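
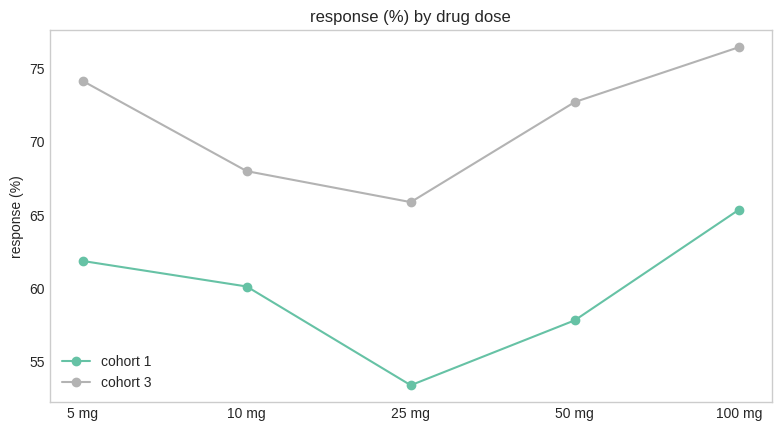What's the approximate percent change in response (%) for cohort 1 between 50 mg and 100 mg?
50 mg ≈ 58, 100 mg ≈ 66; (66 − 58) / 58 ≈ +13.8%.

≈ +13.8%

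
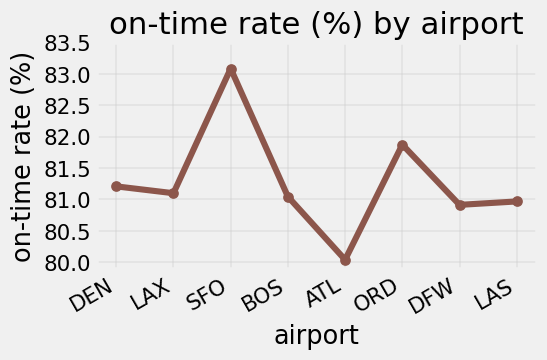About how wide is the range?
≈ 3.0

Max SFO ≈ 83.0, min ATL ≈ 80.0; range ≈ 3.0.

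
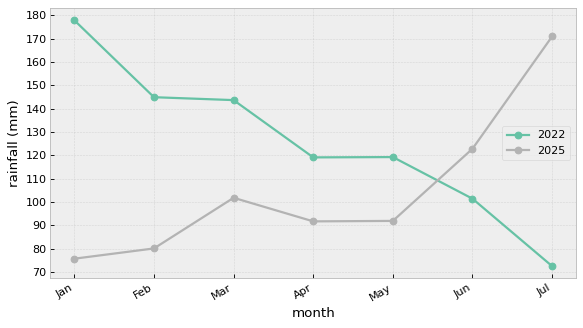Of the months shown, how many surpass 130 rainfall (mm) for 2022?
Above 130: Jan, Feb, Mar.

3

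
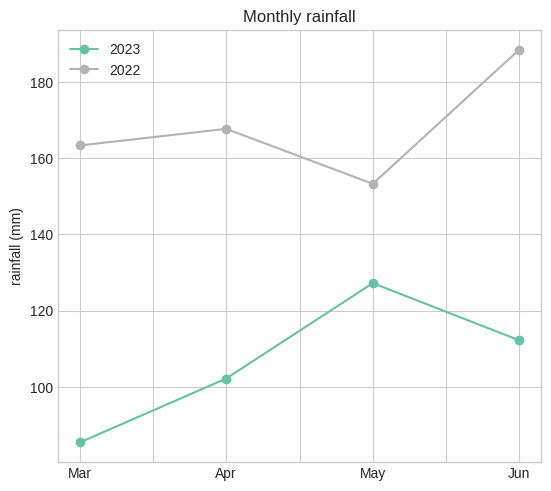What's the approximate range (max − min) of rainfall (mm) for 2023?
Max May ≈ 130, min Mar ≈ 90; range ≈ 40.

≈ 40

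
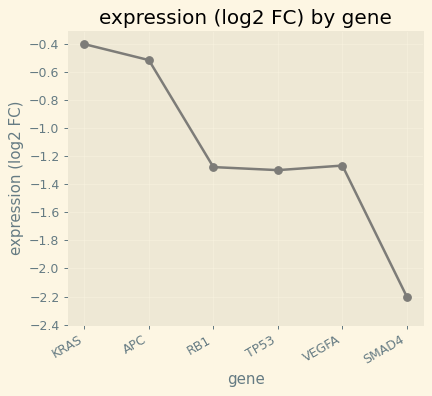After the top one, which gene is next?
APC

Top 3: KRAS ≈ -0.4, APC ≈ -0.6, VEGFA ≈ -1.2.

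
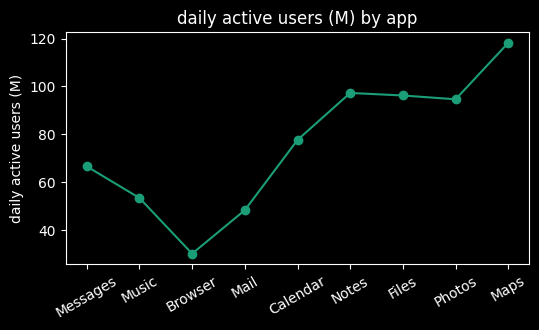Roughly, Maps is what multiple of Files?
Maps ≈ 120, Files ≈ 100; 120/100 ≈ 1.2.

≈ 1.2×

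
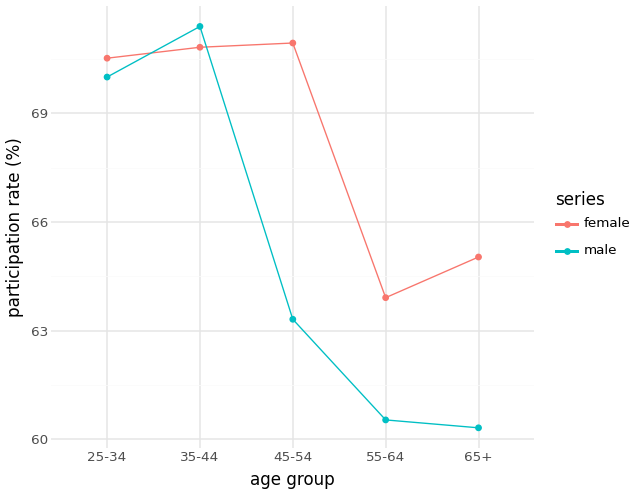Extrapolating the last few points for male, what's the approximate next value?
Last three: 63, 61, 60 → slope ≈ -1.5/step → next ≈ 58.5.

≈ 58.5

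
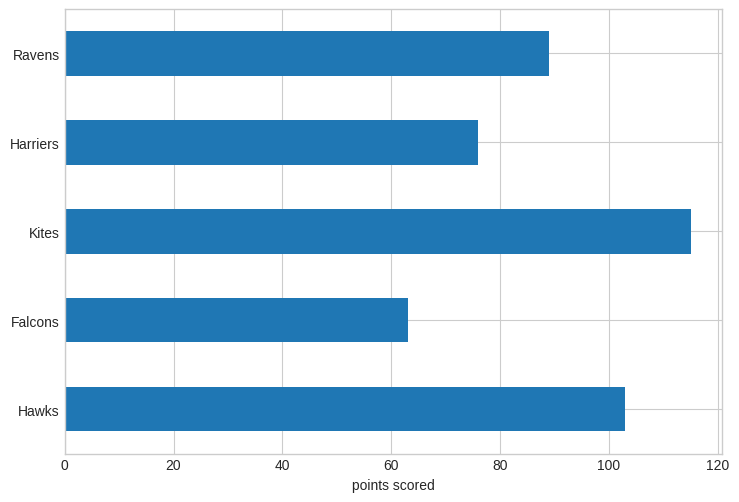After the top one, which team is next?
Hawks

Top 3: Kites ≈ 120, Hawks ≈ 100, Ravens ≈ 90.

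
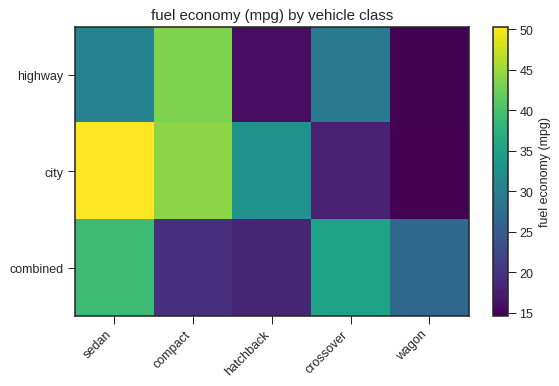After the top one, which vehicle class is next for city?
compact

Top 3 for city: sedan ≈ 50, compact ≈ 45, hatchback ≈ 35.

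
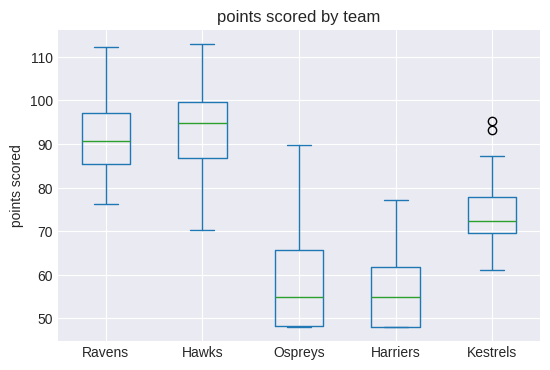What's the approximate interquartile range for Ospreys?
Q3 ≈ 65, Q1 ≈ 50; IQR ≈ 15.

≈ 15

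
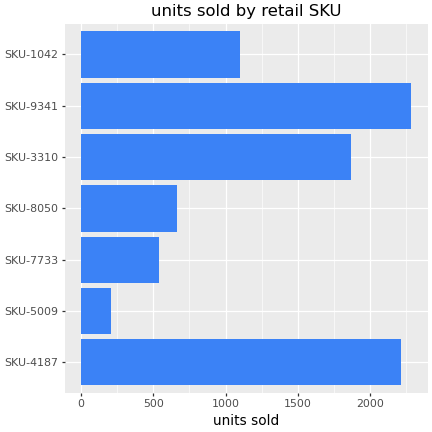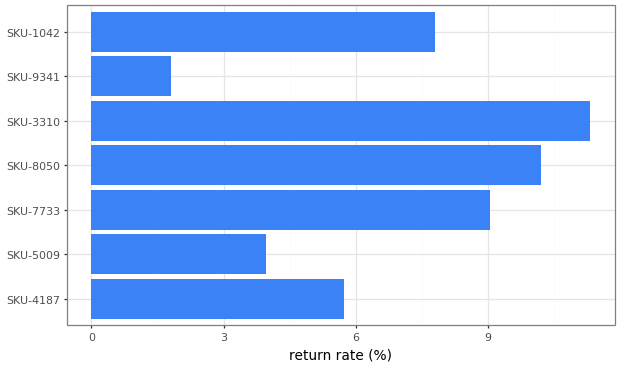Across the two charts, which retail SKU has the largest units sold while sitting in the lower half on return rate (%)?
SKU-9341

Chart 2 median return rate (%) ≈ 8; below-median retail SKUs: SKU-4187, SKU-5009, SKU-9341. Among those, SKU-9341 has the highest units sold (≈ 2500).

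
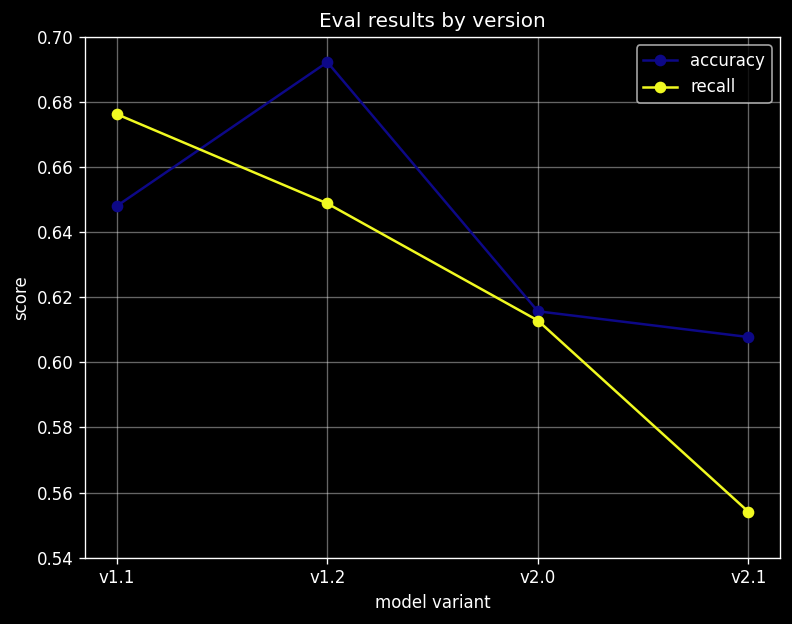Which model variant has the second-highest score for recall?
Top 3 for recall: v1.1 ≈ 0.68, v1.2 ≈ 0.64, v2.0 ≈ 0.62.

v1.2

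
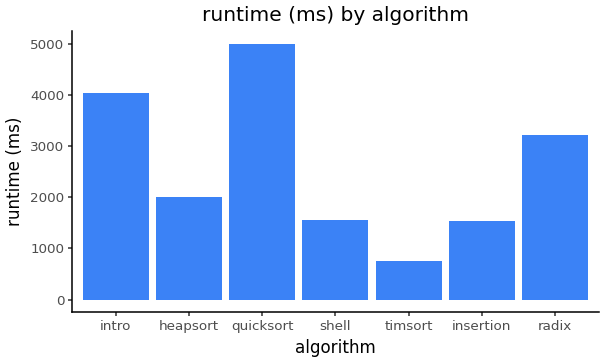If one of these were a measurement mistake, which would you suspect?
quicksort

quicksort ≈ 5000; the rest sit between ≈ 1000 and ≈ 4000.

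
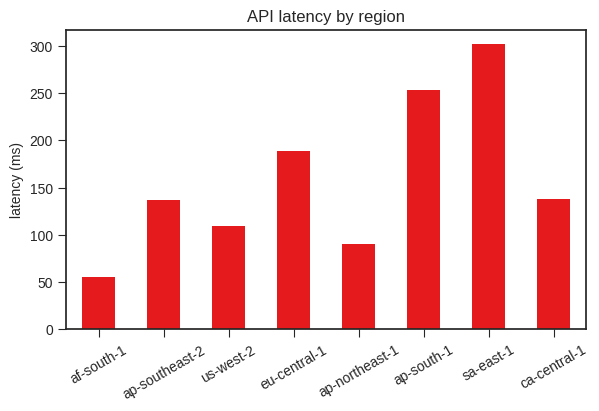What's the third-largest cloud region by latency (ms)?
Top 4: sa-east-1 ≈ 300, ap-south-1 ≈ 250, eu-central-1 ≈ 200, ca-central-1 ≈ 150.

eu-central-1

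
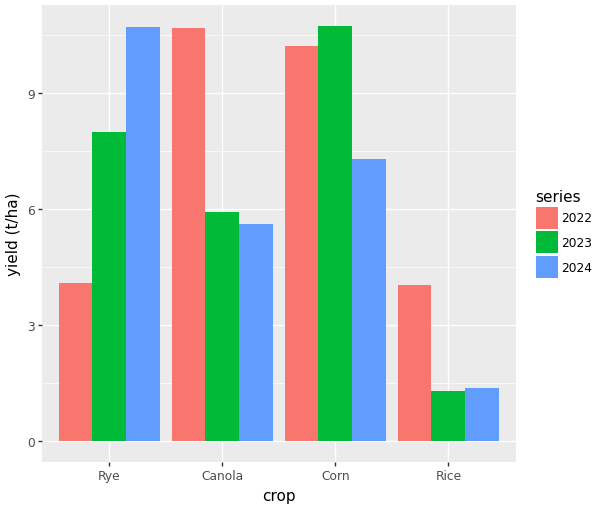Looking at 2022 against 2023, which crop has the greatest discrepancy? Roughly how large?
Canola: 2022 ≈ 11, 2023 ≈ 6 → gap ≈ 5. Next-largest (Rye) is only ≈ 4.

Canola, ≈ 5 t/ha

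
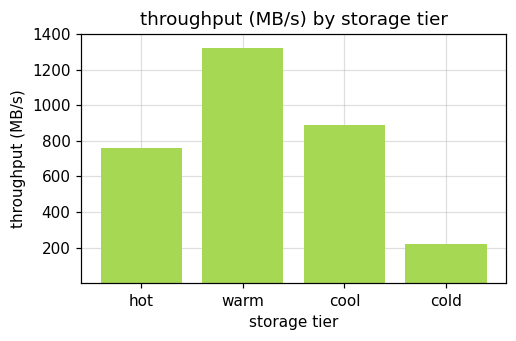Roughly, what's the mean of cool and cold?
(800 + 200) / 2 ≈ 500.

≈ 500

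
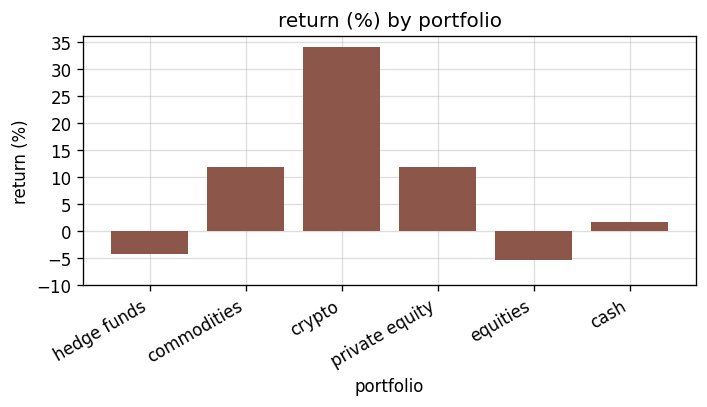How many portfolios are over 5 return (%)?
3

Above 5: commodities, crypto, private equity.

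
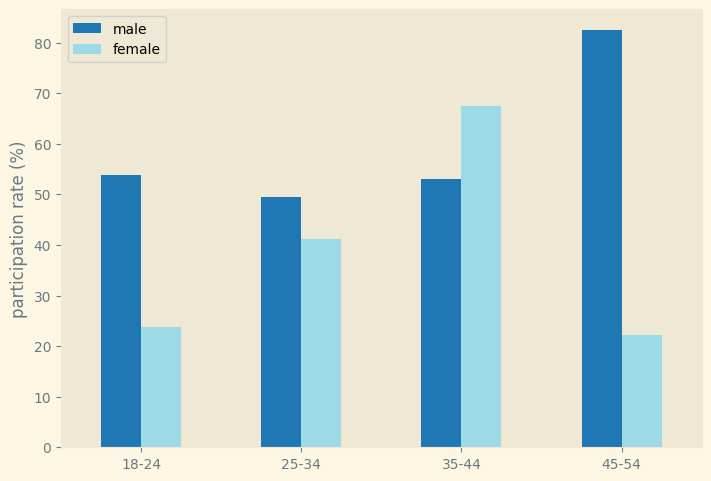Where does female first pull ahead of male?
35-44

25-34: female ≈ 40 vs male ≈ 50 (not yet); 35-44: female ≈ 70 vs male ≈ 50 (first crossover).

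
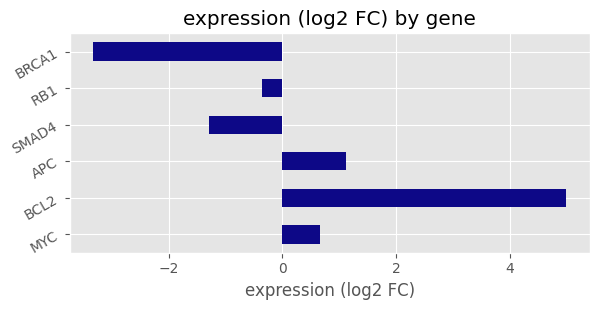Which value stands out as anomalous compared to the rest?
BCL2

BCL2 ≈ 5; the rest sit between ≈ -3 and ≈ 1.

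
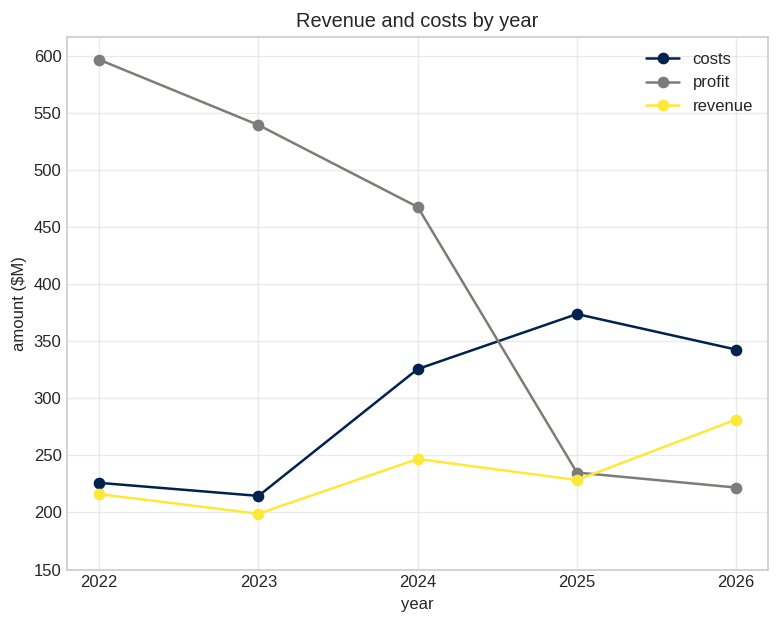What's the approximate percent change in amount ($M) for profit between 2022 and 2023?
≈ -8.3%

2022 ≈ 600, 2023 ≈ 550; (550 − 600) / 600 ≈ -8.3%.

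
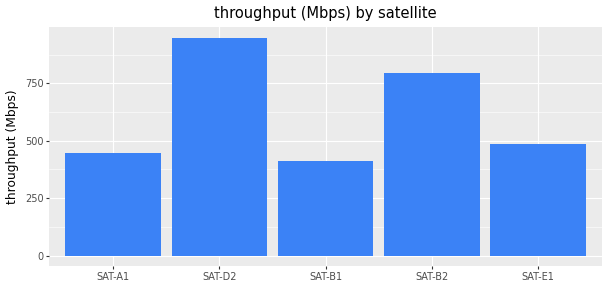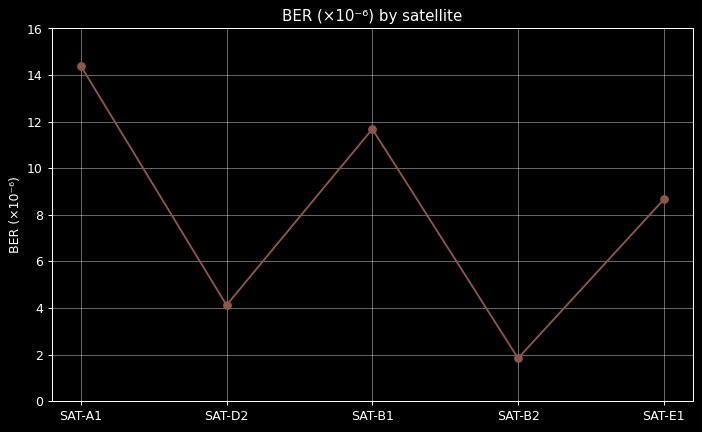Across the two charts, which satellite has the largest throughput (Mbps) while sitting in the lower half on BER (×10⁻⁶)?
Chart 2 median BER (×10⁻⁶) ≈ 8; below-median satellites: SAT-D2, SAT-B2. Among those, SAT-D2 has the highest throughput (Mbps) (≈ 900).

SAT-D2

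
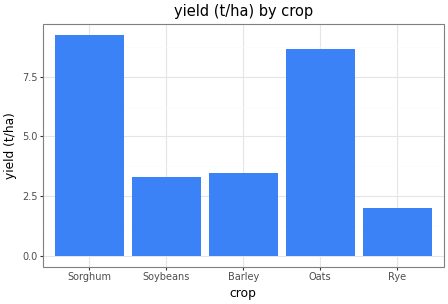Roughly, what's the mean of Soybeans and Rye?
≈ 2

(3 + 2) / 2 ≈ 2.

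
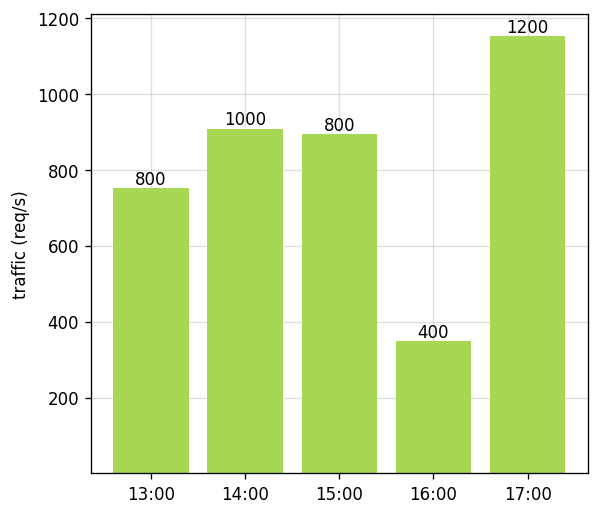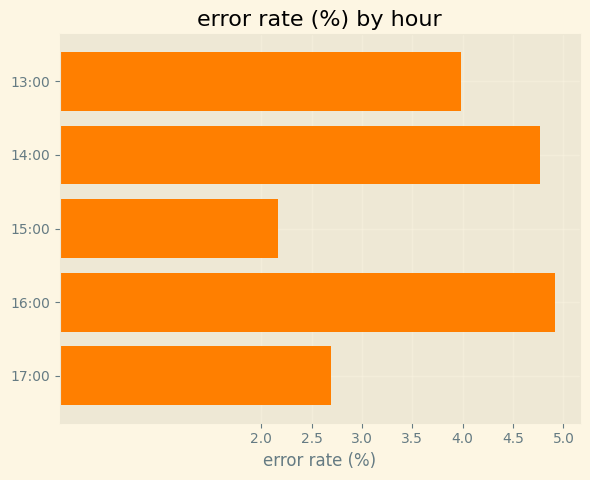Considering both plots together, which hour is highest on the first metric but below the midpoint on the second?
17:00

Chart 2 median error rate (%) ≈ 4; below-median hours: 15:00, 17:00. Among those, 17:00 has the highest traffic (req/s) (≈ 1200).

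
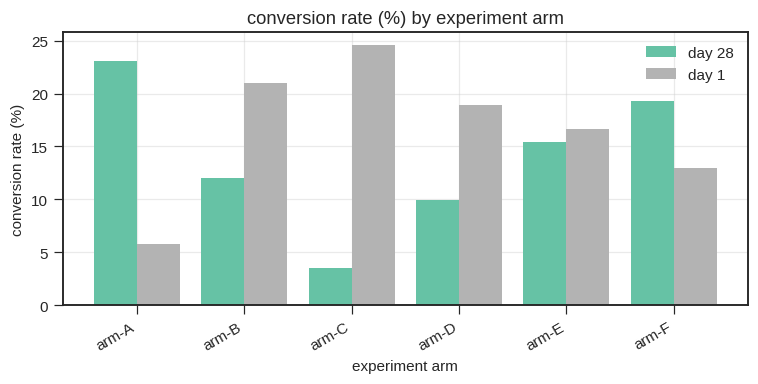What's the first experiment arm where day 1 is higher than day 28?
arm-B

arm-A: day 1 ≈ 5 vs day 28 ≈ 25 (not yet); arm-B: day 1 ≈ 20 vs day 28 ≈ 10 (first crossover).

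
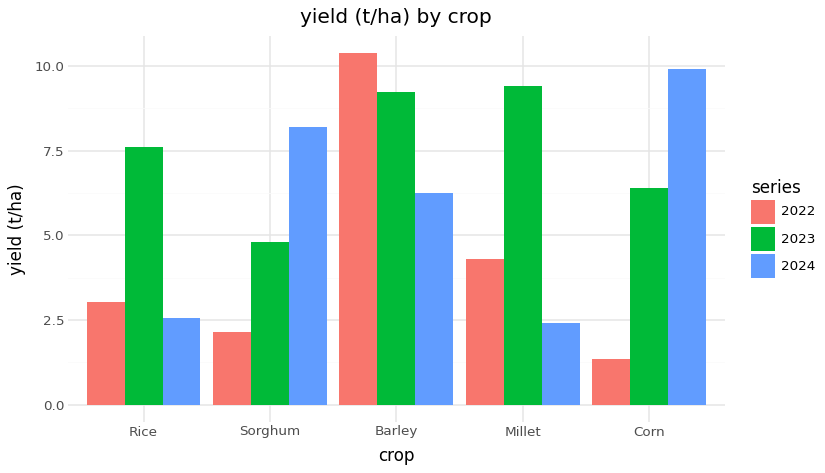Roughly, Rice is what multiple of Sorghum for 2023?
≈ 1.6×

Rice ≈ 8, Sorghum ≈ 5; 8/5 ≈ 1.6.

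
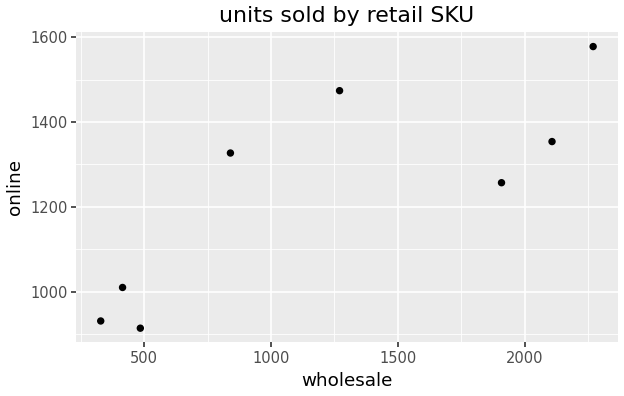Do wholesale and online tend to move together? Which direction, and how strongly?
positive, strong

Points are positively correlated; strong (|r| ≈ 0.8).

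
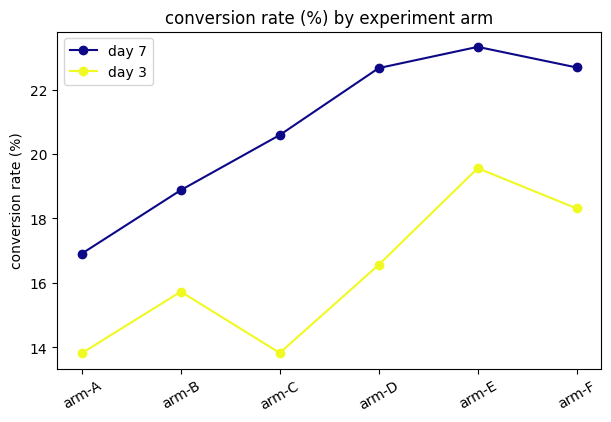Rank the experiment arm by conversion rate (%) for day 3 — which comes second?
arm-F

Top 3 for day 3: arm-E ≈ 20, arm-F ≈ 18, arm-D ≈ 17.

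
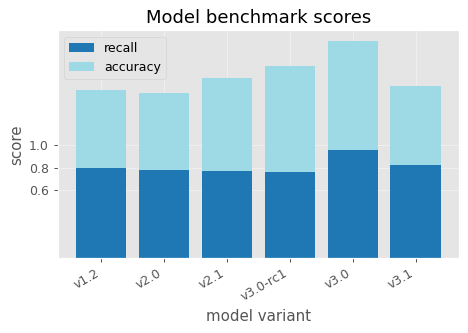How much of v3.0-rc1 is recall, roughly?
recall top ≈ 0.8, bottom ≈ 0.0; segment ≈ 0.8.

≈ 0.8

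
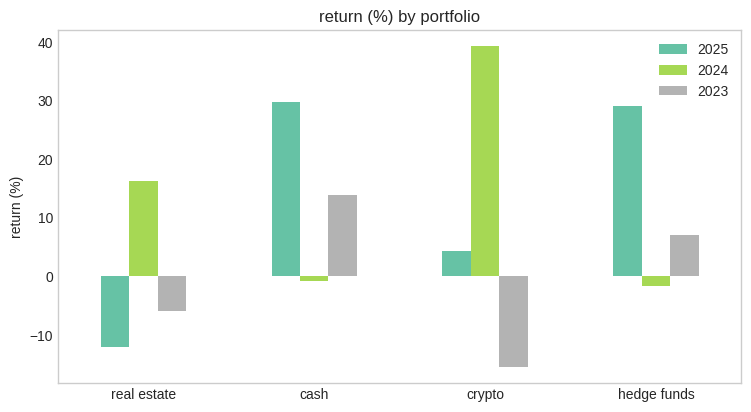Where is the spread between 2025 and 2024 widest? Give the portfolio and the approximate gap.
crypto, ≈ 35 %

crypto: 2025 ≈ 5, 2024 ≈ 40 → gap ≈ 35. Next-largest (hedge funds) is only ≈ 30.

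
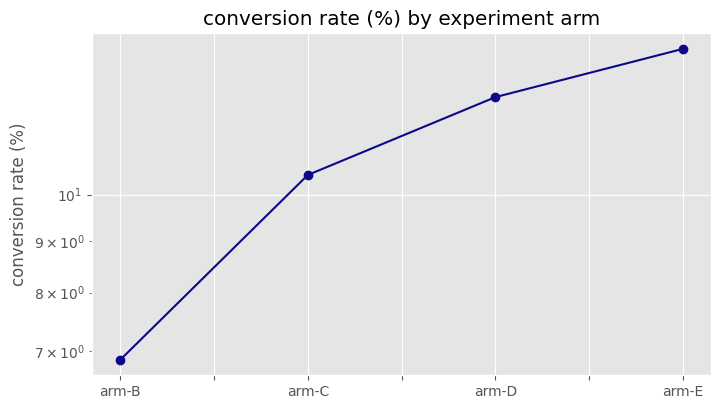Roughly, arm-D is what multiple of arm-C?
≈ 1.2×

arm-D ≈ 12, arm-C ≈ 10; 12/10 ≈ 1.2.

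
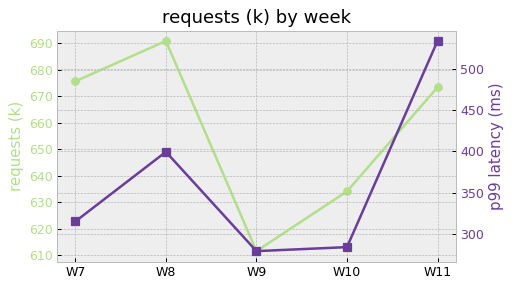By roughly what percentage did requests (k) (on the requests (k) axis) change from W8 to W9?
W8 ≈ 690, W9 ≈ 610; (610 − 690) / 690 ≈ -11.6%.

≈ -11.6%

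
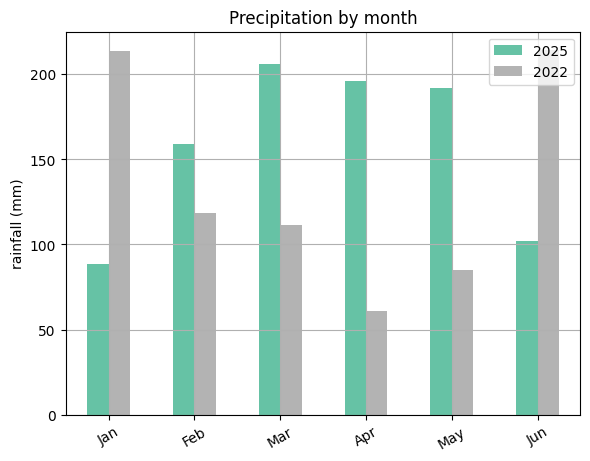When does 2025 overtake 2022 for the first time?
Jan: 2025 ≈ 80 vs 2022 ≈ 220 (not yet); Feb: 2025 ≈ 160 vs 2022 ≈ 120 (first crossover).

Feb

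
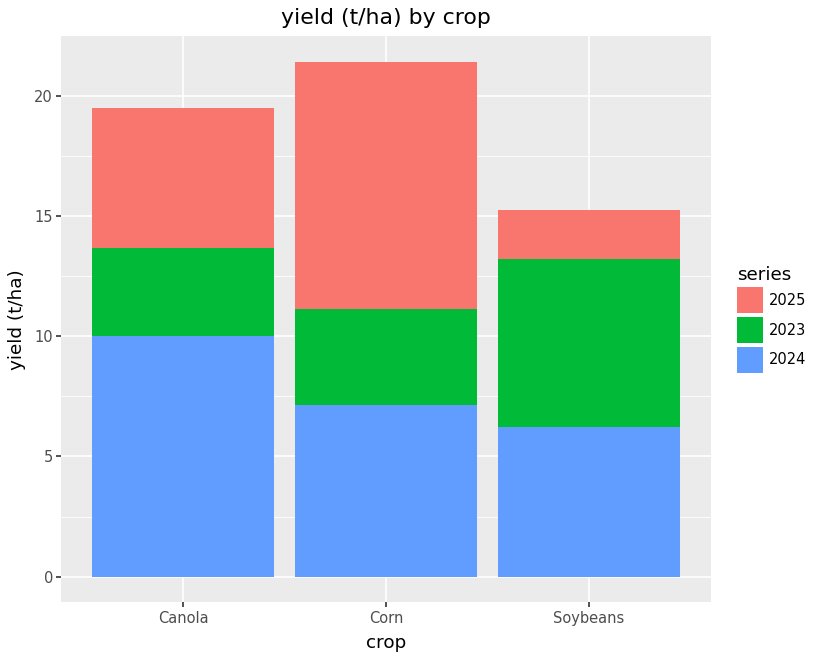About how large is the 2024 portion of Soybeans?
2024 top ≈ 6, bottom ≈ 0; segment ≈ 6.

≈ 6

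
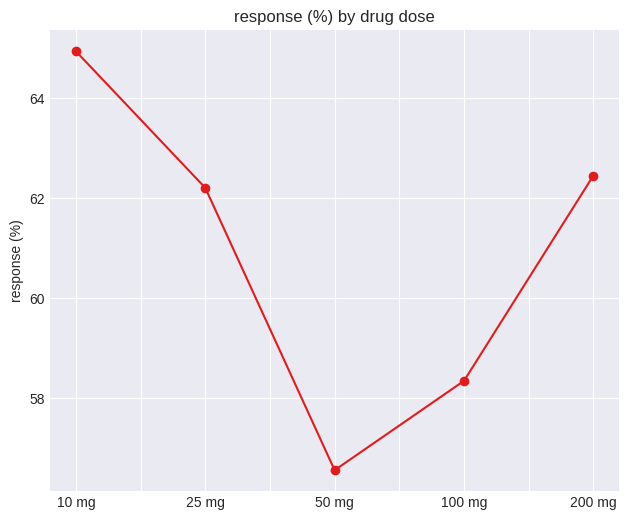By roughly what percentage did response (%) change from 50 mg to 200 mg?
50 mg ≈ 57, 200 mg ≈ 62; (62 − 57) / 57 ≈ +8.8%.

≈ +8.8%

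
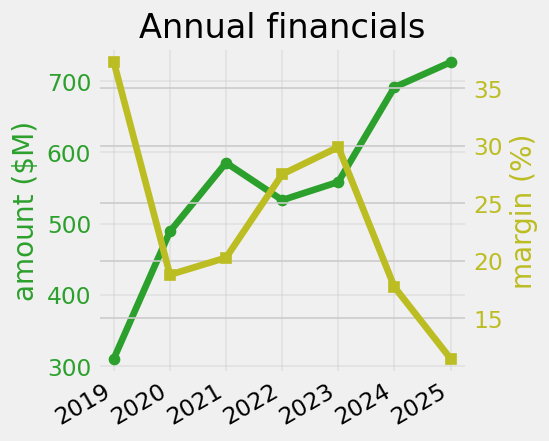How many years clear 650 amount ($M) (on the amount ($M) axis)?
2

Above 650: 2024, 2025.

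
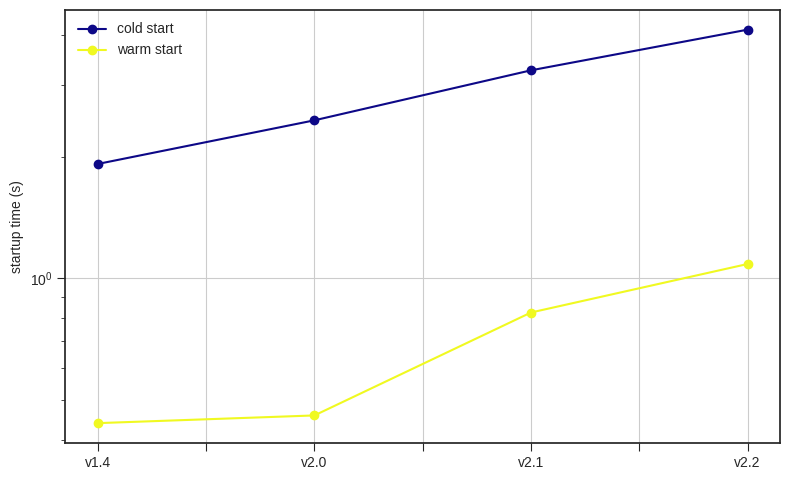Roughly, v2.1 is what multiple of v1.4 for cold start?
≈ 1.75×

v2.1 ≈ 3.5, v1.4 ≈ 2.0; 3.5/2.0 ≈ 1.75.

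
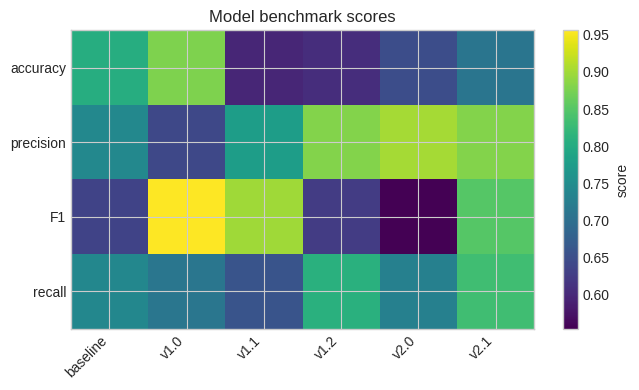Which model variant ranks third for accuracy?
v2.1

Top 4 for accuracy: v1.0 ≈ 0.90, baseline ≈ 0.80, v2.1 ≈ 0.70, v2.0 ≈ 0.65.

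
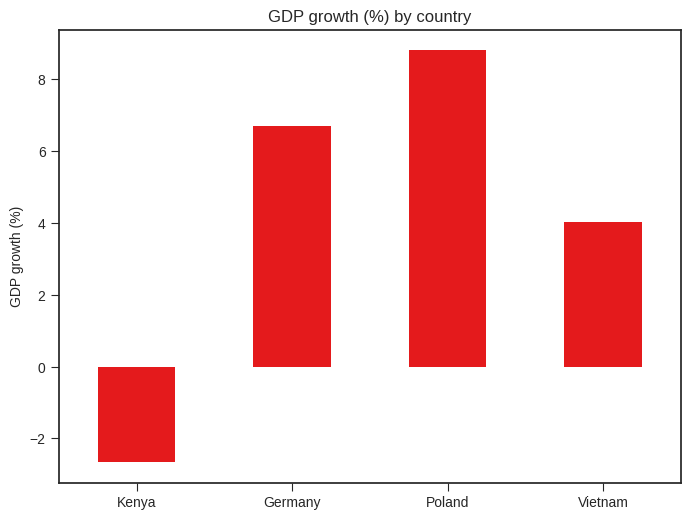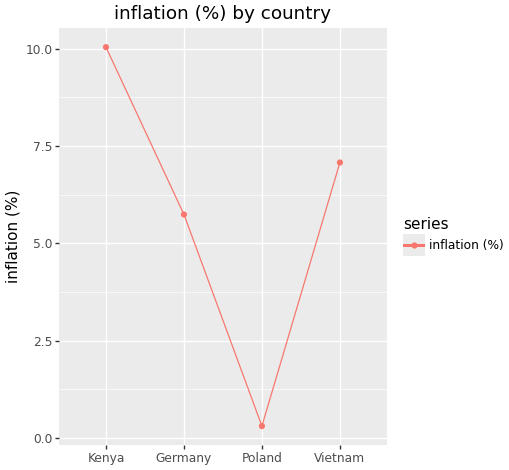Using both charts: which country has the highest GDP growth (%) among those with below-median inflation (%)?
Poland

Chart 2 median inflation (%) ≈ 6; below-median countries: Germany, Poland. Among those, Poland has the highest GDP growth (%) (≈ 9).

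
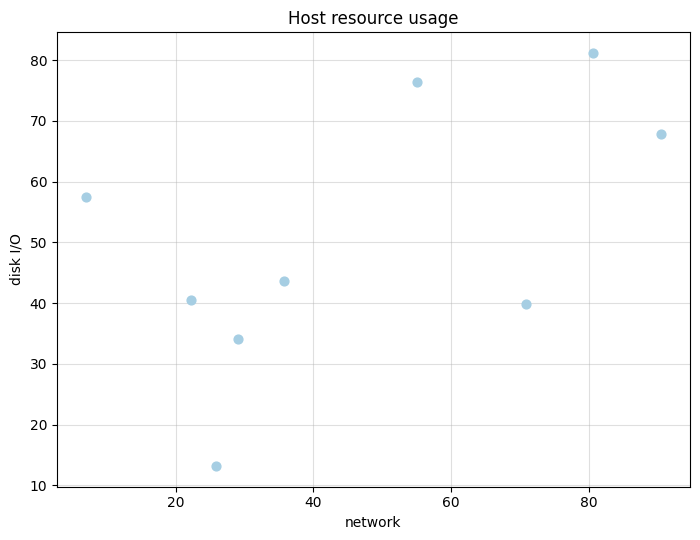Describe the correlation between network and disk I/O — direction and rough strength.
Points are positively correlated; moderate (|r| ≈ 0.6).

positive, moderate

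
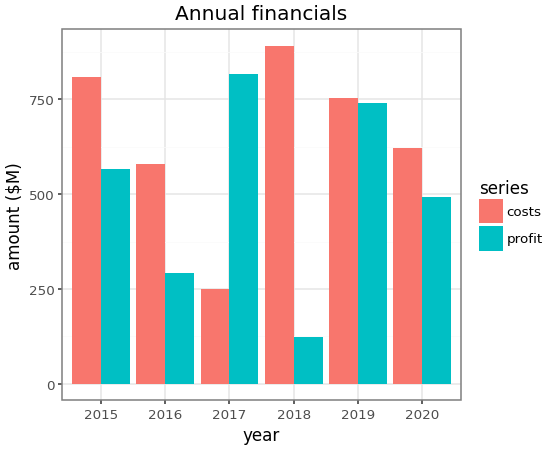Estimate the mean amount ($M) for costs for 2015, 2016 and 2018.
≈ 767

(800 + 600 + 900) / 3 ≈ 767.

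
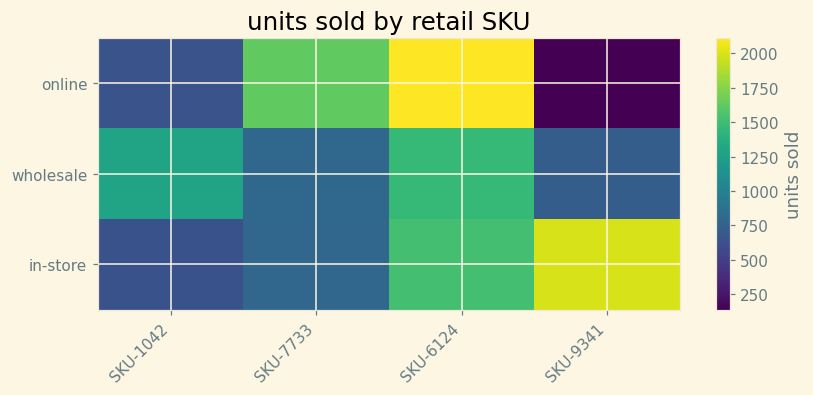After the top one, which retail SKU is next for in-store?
Top 3 for in-store: SKU-9341 ≈ 2000, SKU-6124 ≈ 1600, SKU-7733 ≈ 800.

SKU-6124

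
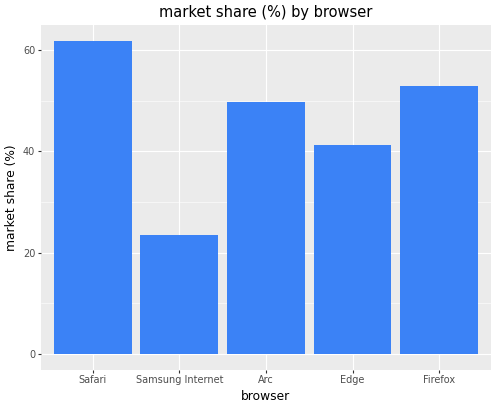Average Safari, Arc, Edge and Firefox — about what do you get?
(60 + 50 + 40 + 50) / 4 ≈ 50.

≈ 50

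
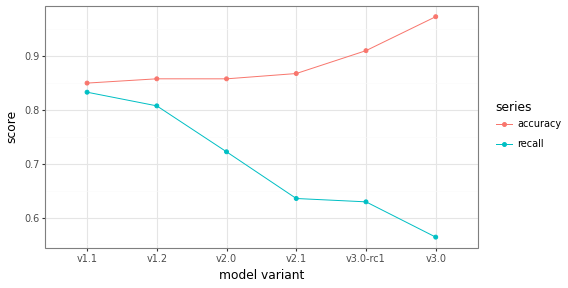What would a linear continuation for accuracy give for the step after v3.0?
Last three: 0.85, 0.90, 0.95 → slope ≈ 0.05/step → next ≈ 1.

≈ 1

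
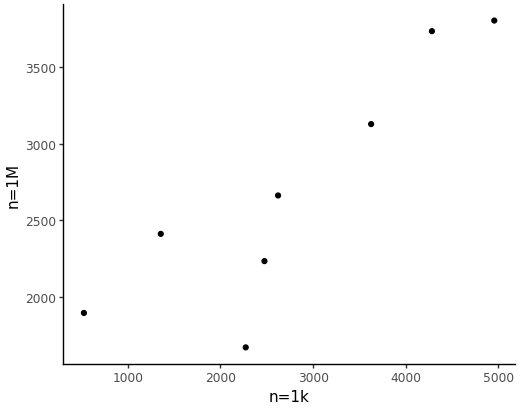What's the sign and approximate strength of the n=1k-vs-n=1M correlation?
positive, strong

Points are positively correlated; strong (|r| ≈ 0.9).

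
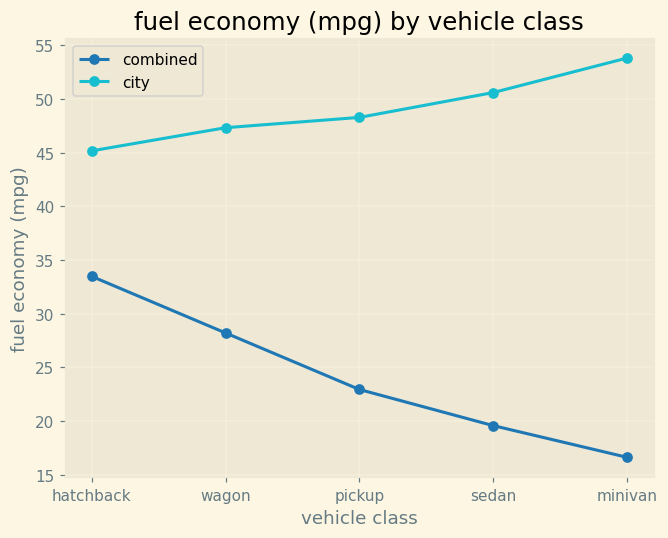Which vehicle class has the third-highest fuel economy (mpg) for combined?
pickup

Top 4 for combined: hatchback ≈ 35, wagon ≈ 30, pickup ≈ 25, sedan ≈ 20.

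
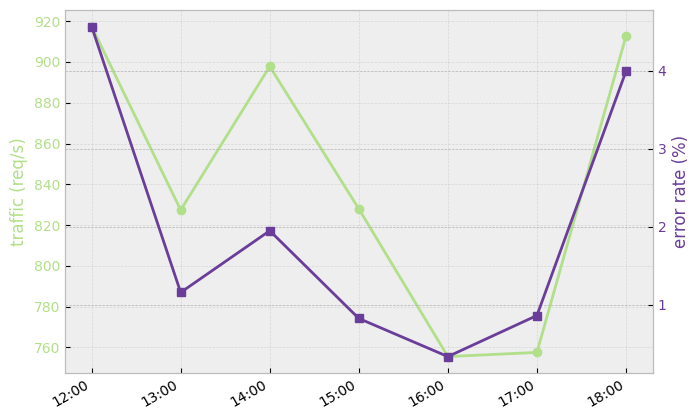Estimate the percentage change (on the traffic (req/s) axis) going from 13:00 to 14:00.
≈ +9.8%

13:00 ≈ 820, 14:00 ≈ 900; (900 − 820) / 820 ≈ +9.8%.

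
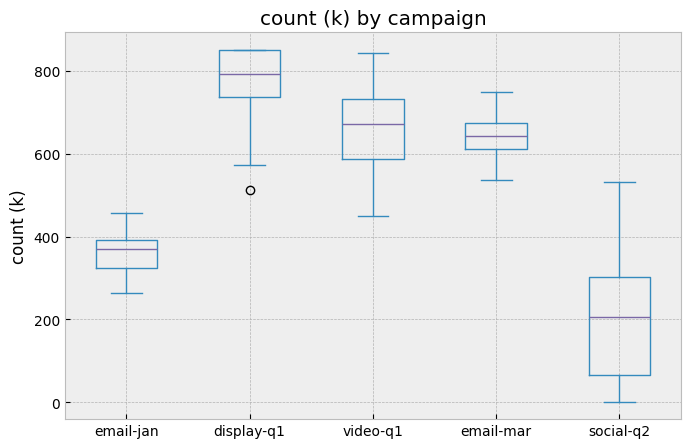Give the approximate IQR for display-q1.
≈ 100

Q3 ≈ 800, Q1 ≈ 700; IQR ≈ 100.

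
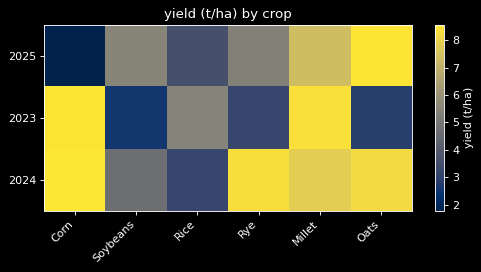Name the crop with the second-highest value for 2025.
Top 3 for 2025: Oats ≈ 8, Millet ≈ 7, Soybeans ≈ 6.

Millet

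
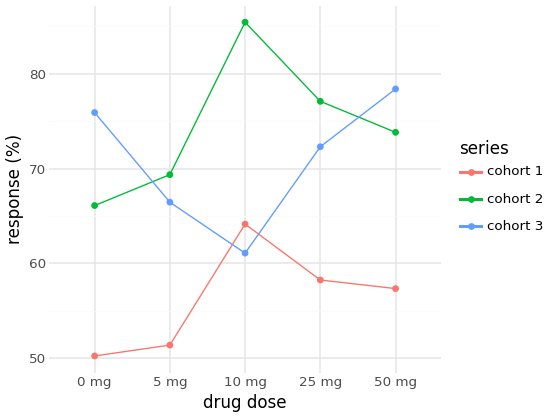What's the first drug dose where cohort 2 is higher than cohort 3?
0 mg: cohort 2 ≈ 65 vs cohort 3 ≈ 75 (not yet); 5 mg: cohort 2 ≈ 70 vs cohort 3 ≈ 65 (first crossover).

5 mg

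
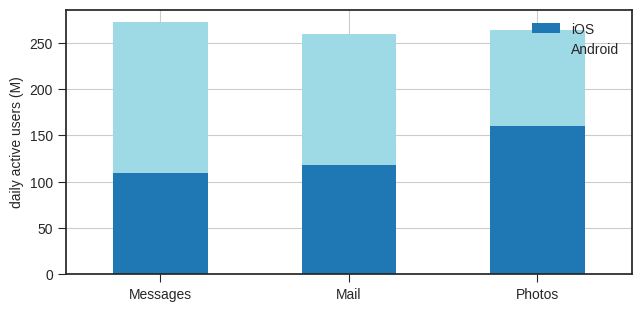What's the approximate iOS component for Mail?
iOS top ≈ 125, bottom ≈ 0; segment ≈ 125.

≈ 125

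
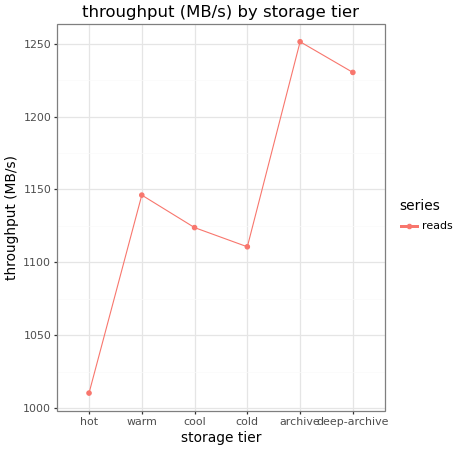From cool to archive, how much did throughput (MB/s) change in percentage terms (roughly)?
cool ≈ 1125, archive ≈ 1250; (1250 − 1125) / 1125 ≈ +11.1%.

≈ +11.1%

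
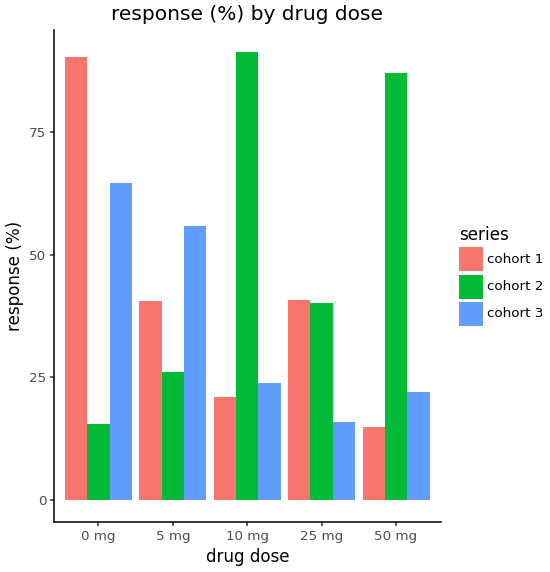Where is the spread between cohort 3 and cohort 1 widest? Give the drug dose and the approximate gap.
0 mg: cohort 3 ≈ 60, cohort 1 ≈ 90 → gap ≈ 30. Next-largest (25 mg) is only ≈ 20.

0 mg, ≈ 30 %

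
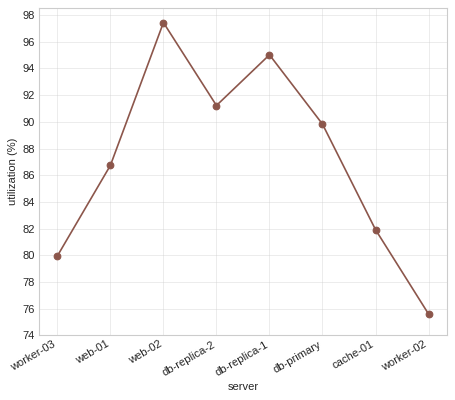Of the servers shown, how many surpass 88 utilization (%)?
Above 88: web-02, db-replica-2, db-replica-1, db-primary.

4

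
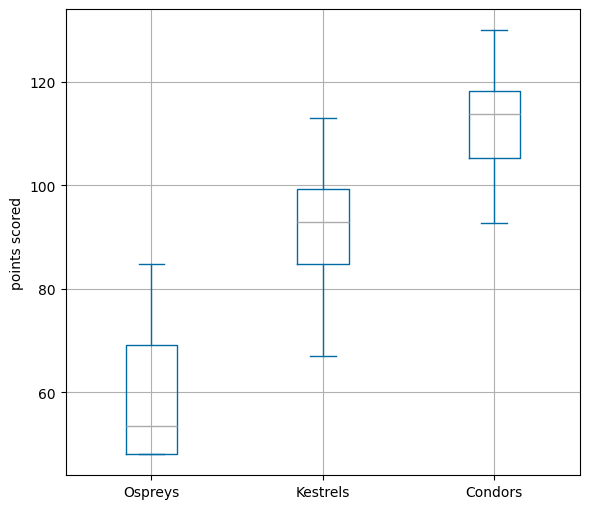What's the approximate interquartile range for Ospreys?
≈ 20

Q3 ≈ 70, Q1 ≈ 50; IQR ≈ 20.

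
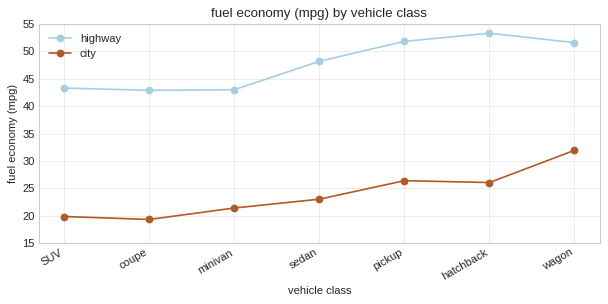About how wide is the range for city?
Max wagon ≈ 30, min coupe ≈ 20; range ≈ 10.

≈ 10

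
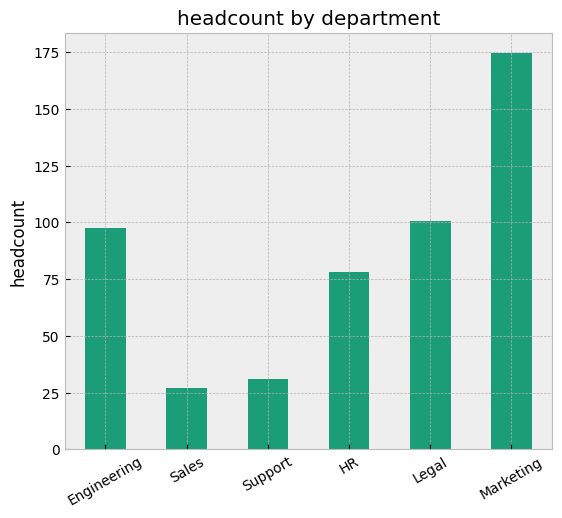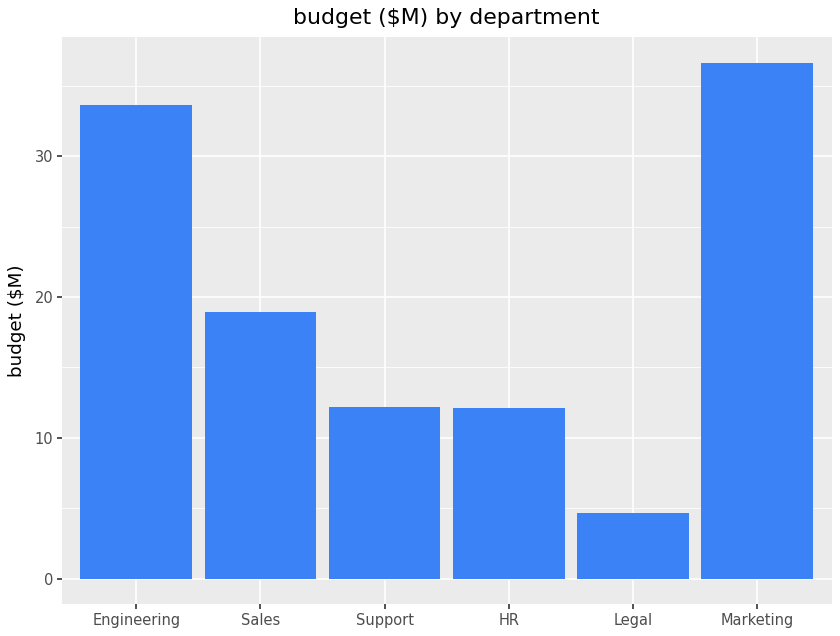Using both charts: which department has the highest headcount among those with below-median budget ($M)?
Legal

Chart 2 median budget ($M) ≈ 15; below-median departments: Support, HR, Legal. Among those, Legal has the highest headcount (≈ 100).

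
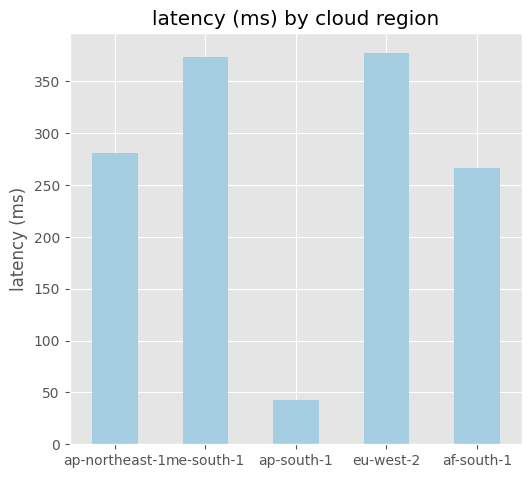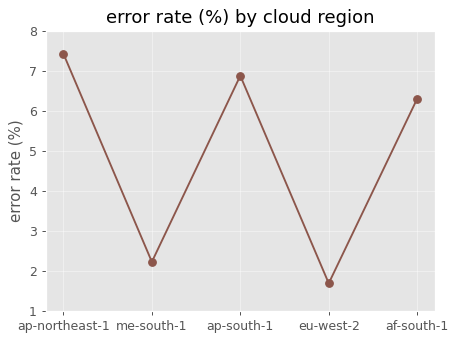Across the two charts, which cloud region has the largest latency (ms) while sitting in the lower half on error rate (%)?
Chart 2 median error rate (%) ≈ 6; below-median cloud regions: me-south-1, eu-west-2. Among those, eu-west-2 has the highest latency (ms) (≈ 400).

eu-west-2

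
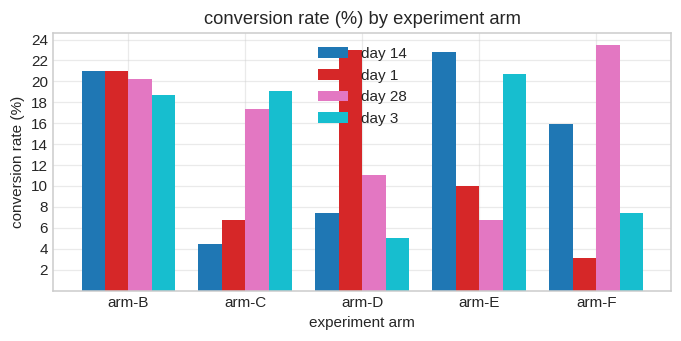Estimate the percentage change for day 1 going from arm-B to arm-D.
arm-B ≈ 22, arm-D ≈ 24; (24 − 22) / 22 ≈ +9.1%.

≈ +9.1%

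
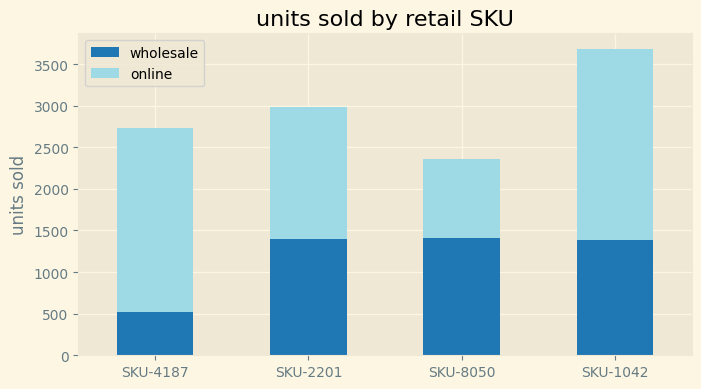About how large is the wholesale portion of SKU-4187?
≈ 500

wholesale top ≈ 500, bottom ≈ 0; segment ≈ 500.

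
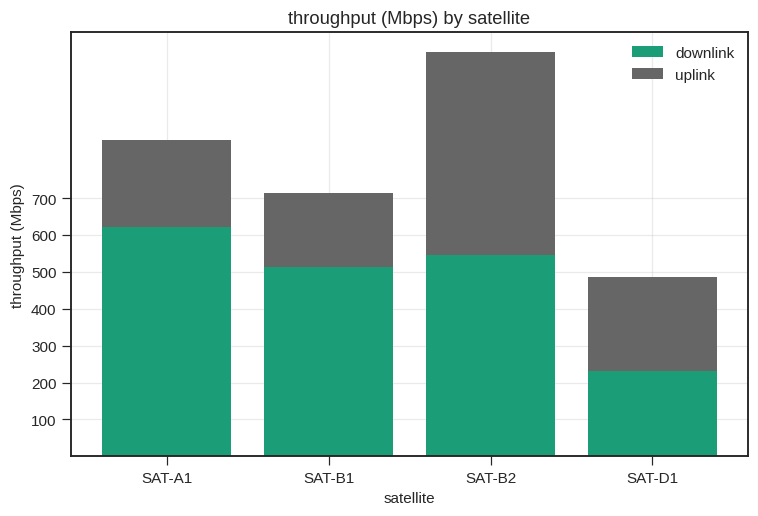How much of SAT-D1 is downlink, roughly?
downlink top ≈ 200, bottom ≈ 0; segment ≈ 200.

≈ 200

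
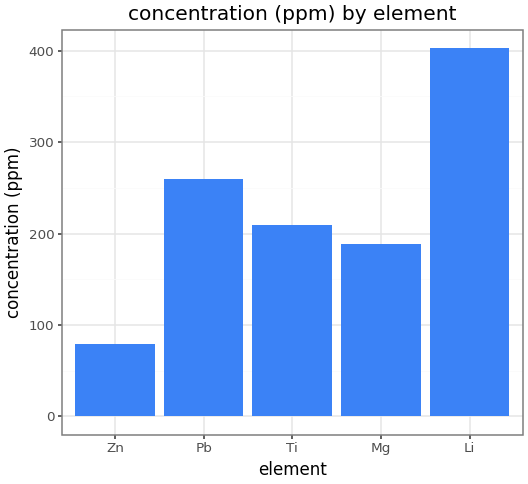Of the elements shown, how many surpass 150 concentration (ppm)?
Above 150: Pb, Ti, Mg, Li.

4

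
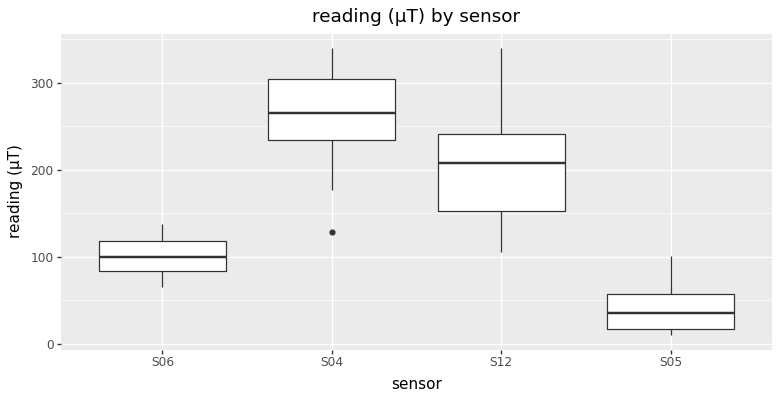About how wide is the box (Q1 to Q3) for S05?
Q3 ≈ 60, Q1 ≈ 20; IQR ≈ 40.

≈ 40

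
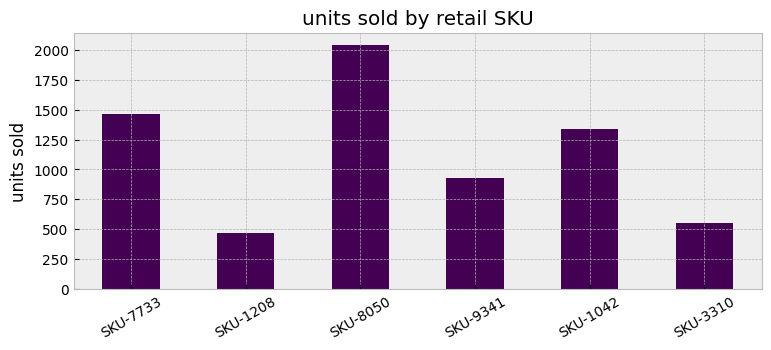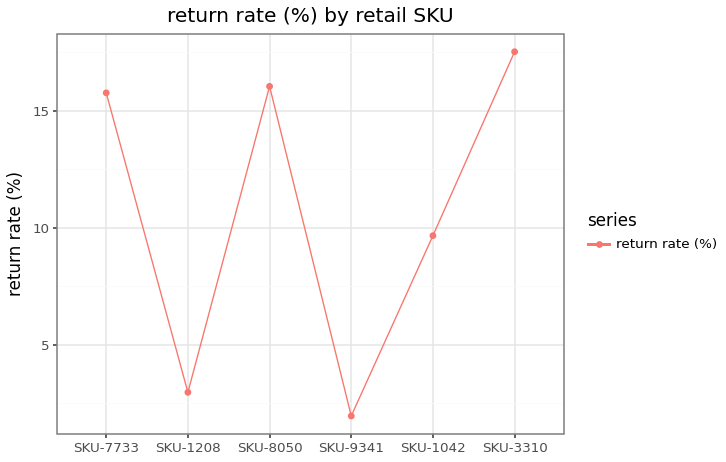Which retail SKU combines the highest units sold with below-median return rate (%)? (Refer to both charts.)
Chart 2 median return rate (%) ≈ 12; below-median retail SKUs: SKU-1208, SKU-9341, SKU-1042. Among those, SKU-1042 has the highest units sold (≈ 1400).

SKU-1042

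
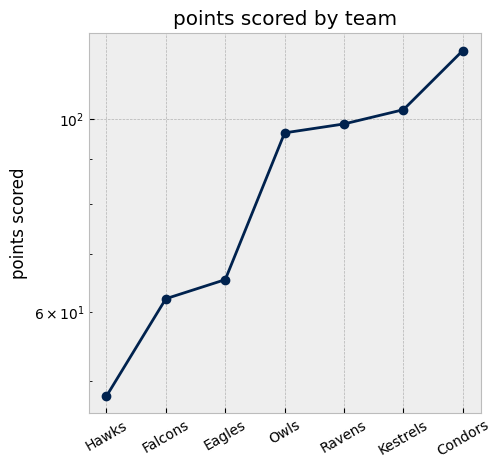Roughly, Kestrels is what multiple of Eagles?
≈ 1.43×

Kestrels ≈ 100, Eagles ≈ 70; 100/70 ≈ 1.43.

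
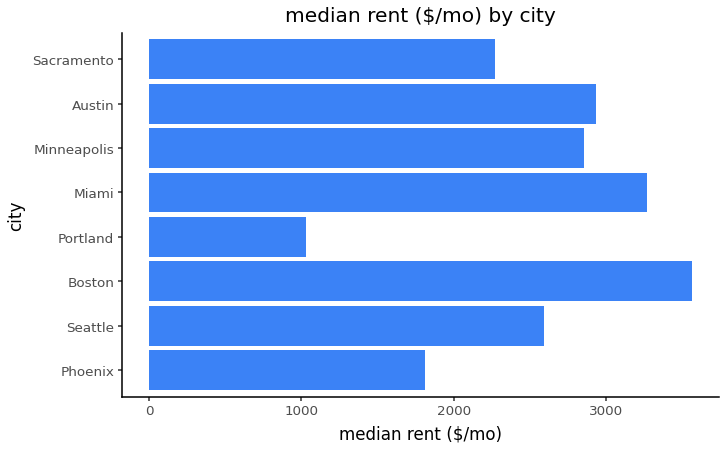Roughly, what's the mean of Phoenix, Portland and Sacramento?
≈ 1833

(2000 + 1000 + 2500) / 3 ≈ 1833.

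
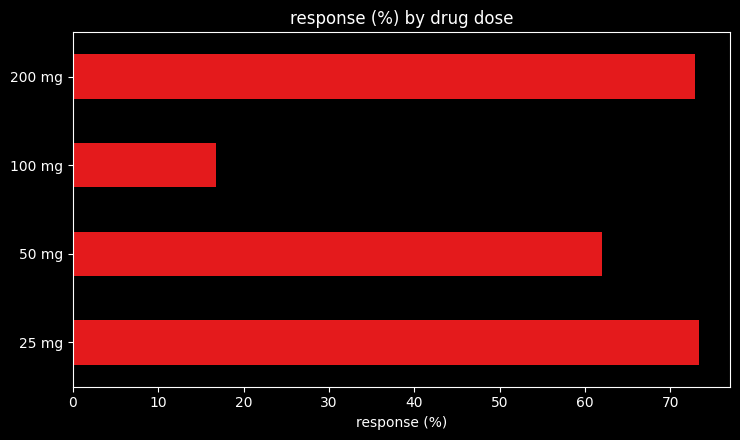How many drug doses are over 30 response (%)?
Above 30: 25 mg, 50 mg, 200 mg.

3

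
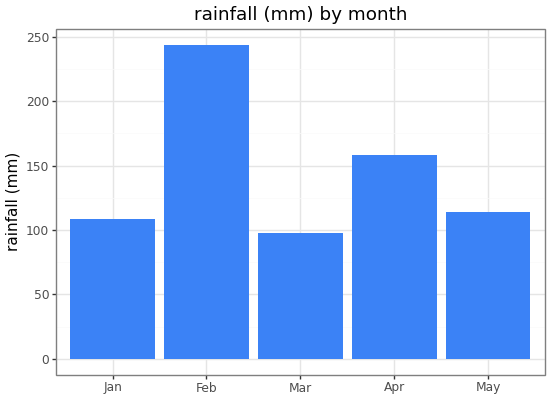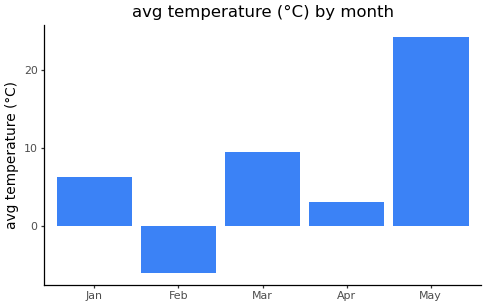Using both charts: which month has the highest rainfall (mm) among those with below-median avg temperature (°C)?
Chart 2 median avg temperature (°C) ≈ 5; below-median months: Feb, Apr. Among those, Feb has the highest rainfall (mm) (≈ 250).

Feb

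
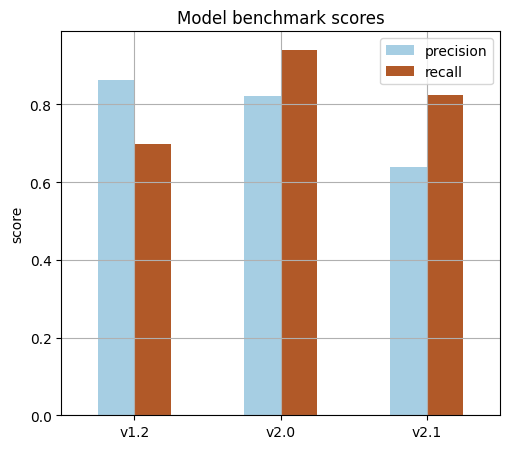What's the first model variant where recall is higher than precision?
v2.0

v1.2: recall ≈ 0.7 vs precision ≈ 0.9 (not yet); v2.0: recall ≈ 0.9 vs precision ≈ 0.8 (first crossover).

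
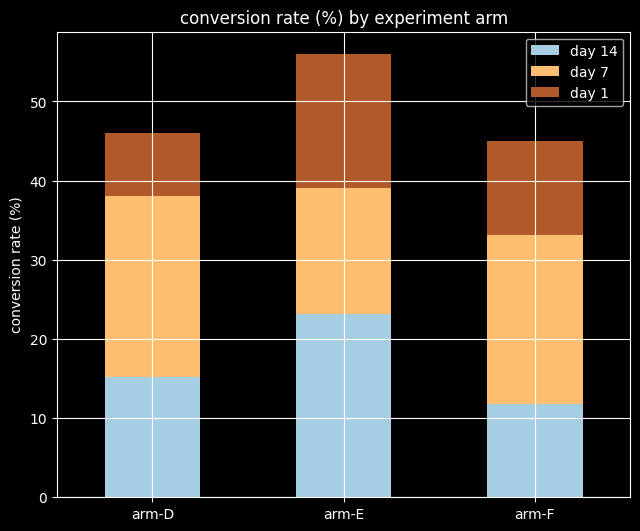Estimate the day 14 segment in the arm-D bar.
day 14 top ≈ 15, bottom ≈ 0; segment ≈ 15.

≈ 15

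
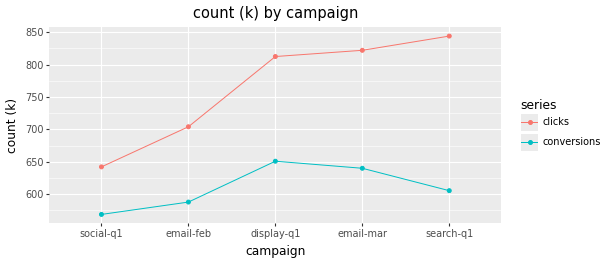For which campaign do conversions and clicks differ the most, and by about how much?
search-q1, ≈ 250 k

search-q1: conversions ≈ 600, clicks ≈ 850 → gap ≈ 250. Next-largest (email-mar) is only ≈ 175.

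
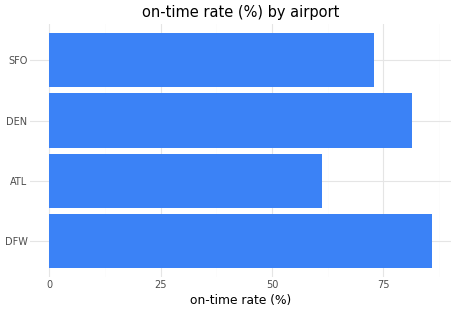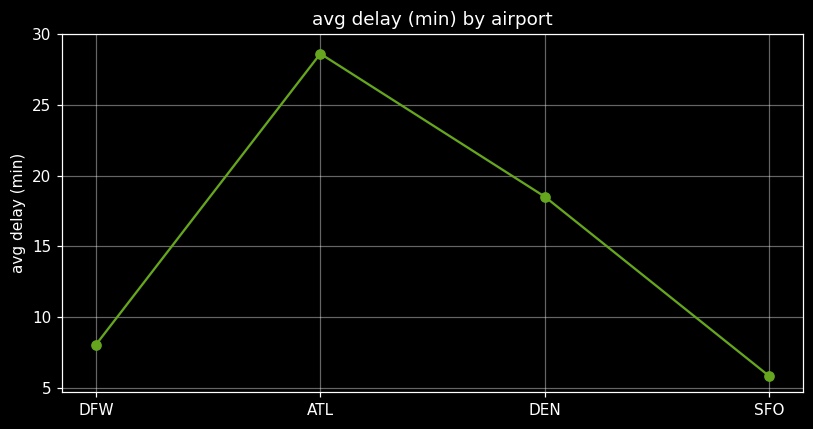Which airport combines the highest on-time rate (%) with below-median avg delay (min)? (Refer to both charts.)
Chart 2 median avg delay (min) ≈ 15; below-median airports: DFW, SFO. Among those, DFW has the highest on-time rate (%) (≈ 90).

DFW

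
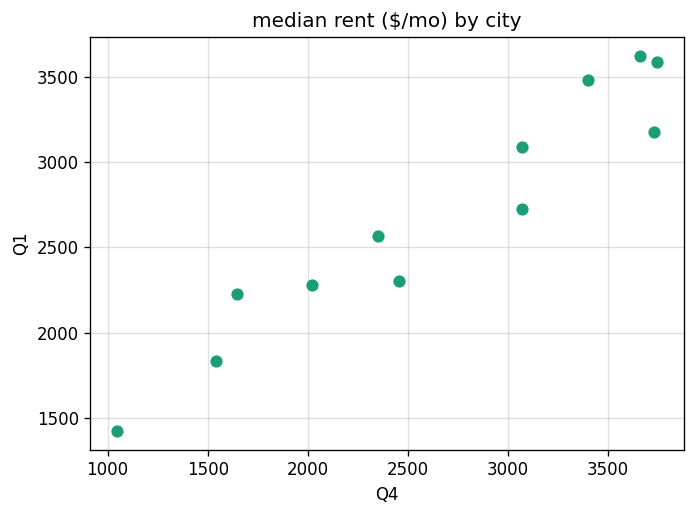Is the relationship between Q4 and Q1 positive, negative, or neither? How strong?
positive, strong

Points are positively correlated; strong (|r| ≈ 1.0).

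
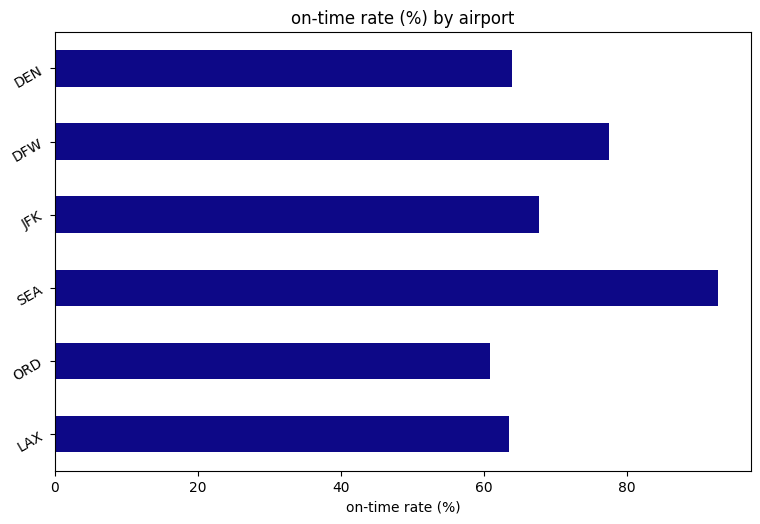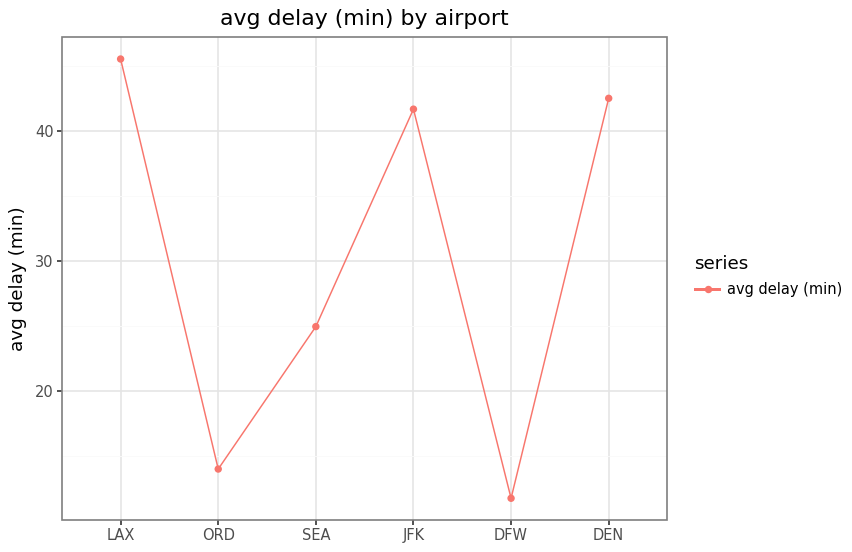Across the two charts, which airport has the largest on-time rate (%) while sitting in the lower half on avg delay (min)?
SEA

Chart 2 median avg delay (min) ≈ 35; below-median airports: ORD, SEA, DFW. Among those, SEA has the highest on-time rate (%) (≈ 90).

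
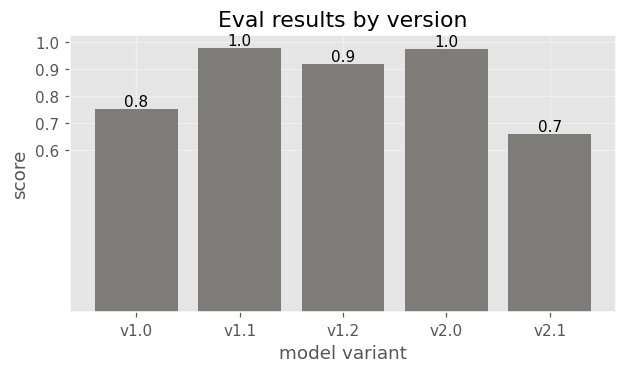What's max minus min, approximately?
≈ 0.3

Max v1.1 ≈ 1.0, min v2.1 ≈ 0.7; range ≈ 0.3.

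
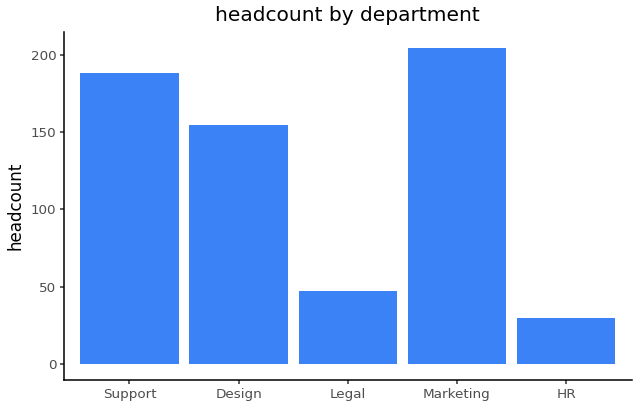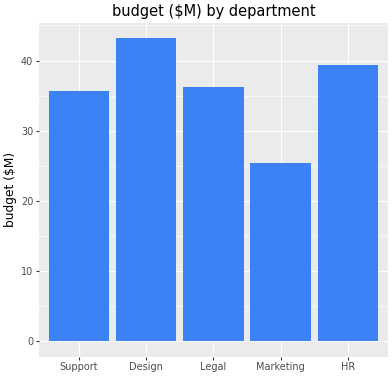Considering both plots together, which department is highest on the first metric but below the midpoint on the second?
Chart 2 median budget ($M) ≈ 35; below-median departments: Support, Marketing. Among those, Marketing has the highest headcount (≈ 200).

Marketing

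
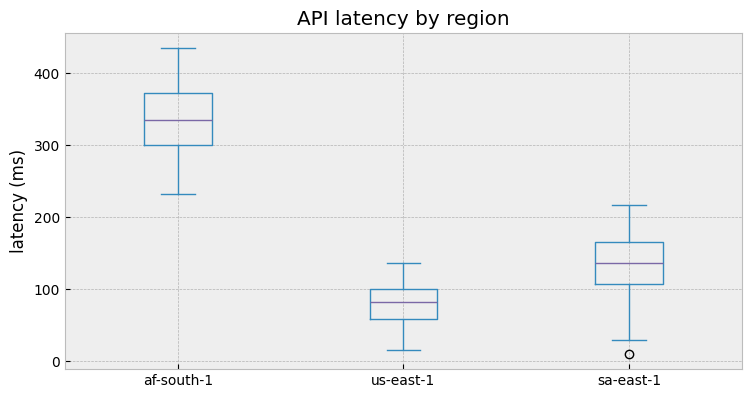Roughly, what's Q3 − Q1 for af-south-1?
≈ 75

Q3 ≈ 375, Q1 ≈ 300; IQR ≈ 75.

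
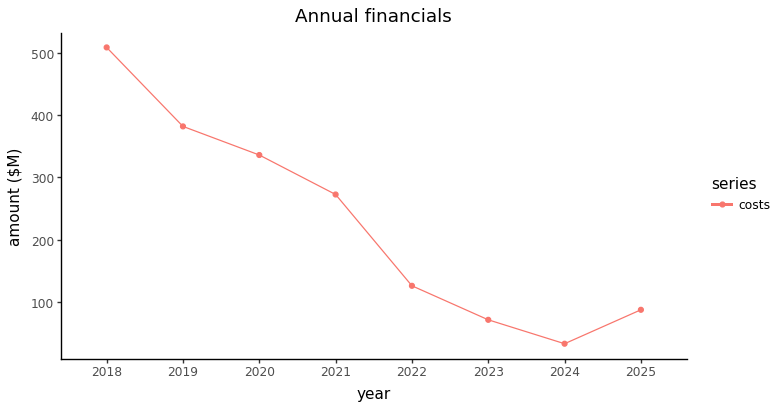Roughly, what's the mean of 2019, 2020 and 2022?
(400 + 350 + 150) / 3 ≈ 300.

≈ 300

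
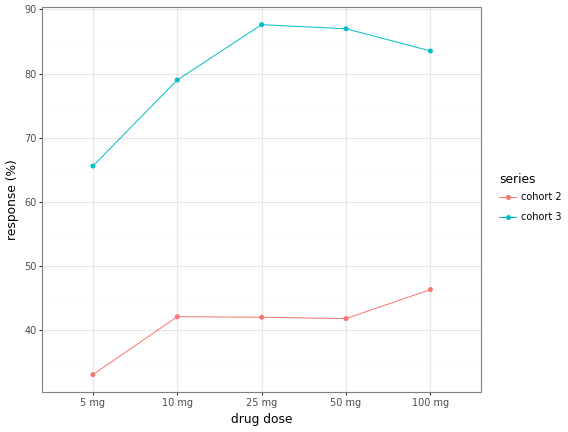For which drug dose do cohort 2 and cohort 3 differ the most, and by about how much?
25 mg, ≈ 50 %

25 mg: cohort 2 ≈ 40, cohort 3 ≈ 90 → gap ≈ 50. Next-largest (50 mg) is only ≈ 45.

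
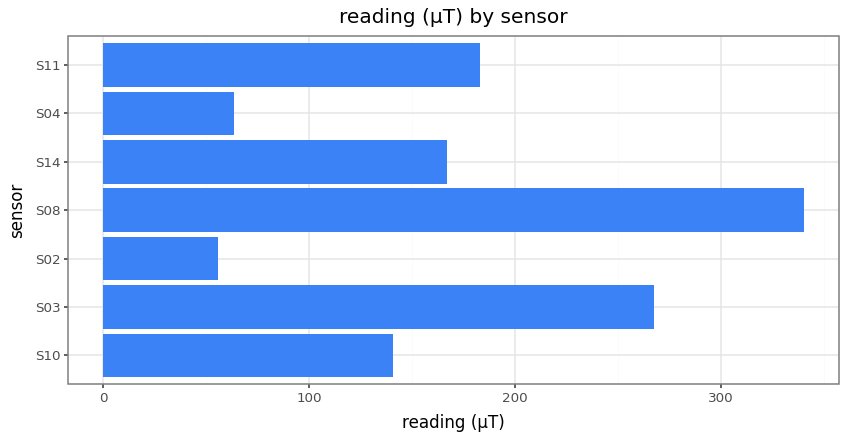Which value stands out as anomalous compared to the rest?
S08

S08 ≈ 350; the rest sit between ≈ 50 and ≈ 250.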